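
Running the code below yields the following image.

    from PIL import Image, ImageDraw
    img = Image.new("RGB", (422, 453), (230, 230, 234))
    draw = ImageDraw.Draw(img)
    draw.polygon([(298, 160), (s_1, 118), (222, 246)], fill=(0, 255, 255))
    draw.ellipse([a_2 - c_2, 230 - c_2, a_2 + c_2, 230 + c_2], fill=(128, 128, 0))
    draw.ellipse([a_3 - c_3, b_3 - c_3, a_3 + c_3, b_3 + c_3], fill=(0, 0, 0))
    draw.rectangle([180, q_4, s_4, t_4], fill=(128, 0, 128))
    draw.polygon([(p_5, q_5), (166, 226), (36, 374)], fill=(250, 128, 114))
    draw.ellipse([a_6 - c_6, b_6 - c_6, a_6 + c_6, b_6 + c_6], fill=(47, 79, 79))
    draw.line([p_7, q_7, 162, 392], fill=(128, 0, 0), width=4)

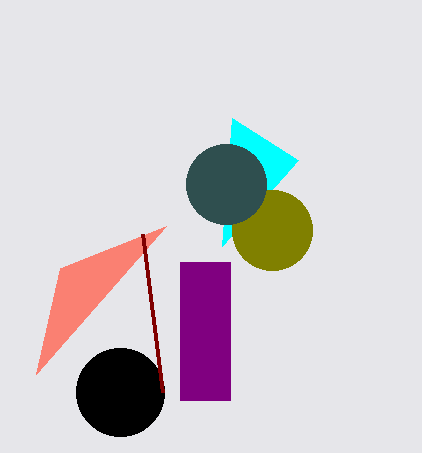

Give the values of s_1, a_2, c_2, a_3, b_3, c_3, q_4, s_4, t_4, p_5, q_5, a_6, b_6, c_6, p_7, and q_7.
s_1 = 232
a_2 = 272
c_2 = 40
a_3 = 120
b_3 = 392
c_3 = 44
q_4 = 262
s_4 = 230
t_4 = 400
p_5 = 60
q_5 = 268
a_6 = 226
b_6 = 184
c_6 = 40
p_7 = 142
q_7 = 234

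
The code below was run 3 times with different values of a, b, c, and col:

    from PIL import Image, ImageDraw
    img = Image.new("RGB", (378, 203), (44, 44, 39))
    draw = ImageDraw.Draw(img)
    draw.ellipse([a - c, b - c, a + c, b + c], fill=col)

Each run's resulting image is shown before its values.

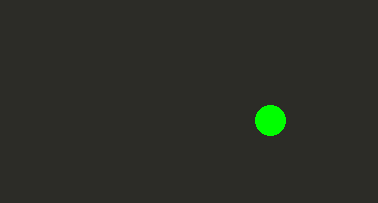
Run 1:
a = 270
b = 120
c = 15
col = 'lime'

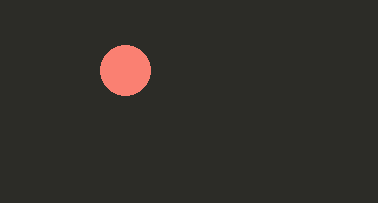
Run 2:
a = 125
b = 70
c = 25
col = 'salmon'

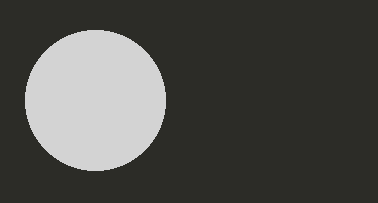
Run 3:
a = 95, b = 100, c = 70, col = 'lightgray'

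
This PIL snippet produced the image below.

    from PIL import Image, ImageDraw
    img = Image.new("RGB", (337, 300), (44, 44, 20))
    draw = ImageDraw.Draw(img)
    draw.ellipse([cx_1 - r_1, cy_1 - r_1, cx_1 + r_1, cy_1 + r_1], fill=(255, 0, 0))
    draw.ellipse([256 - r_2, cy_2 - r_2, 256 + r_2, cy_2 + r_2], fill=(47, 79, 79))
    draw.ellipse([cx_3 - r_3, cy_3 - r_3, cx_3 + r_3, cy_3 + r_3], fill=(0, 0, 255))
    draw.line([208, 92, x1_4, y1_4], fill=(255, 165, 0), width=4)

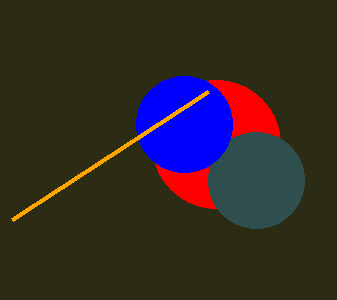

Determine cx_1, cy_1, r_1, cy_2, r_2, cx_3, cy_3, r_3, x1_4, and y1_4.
cx_1 = 216; cy_1 = 144; r_1 = 64; cy_2 = 180; r_2 = 48; cx_3 = 184; cy_3 = 124; r_3 = 48; x1_4 = 12; y1_4 = 220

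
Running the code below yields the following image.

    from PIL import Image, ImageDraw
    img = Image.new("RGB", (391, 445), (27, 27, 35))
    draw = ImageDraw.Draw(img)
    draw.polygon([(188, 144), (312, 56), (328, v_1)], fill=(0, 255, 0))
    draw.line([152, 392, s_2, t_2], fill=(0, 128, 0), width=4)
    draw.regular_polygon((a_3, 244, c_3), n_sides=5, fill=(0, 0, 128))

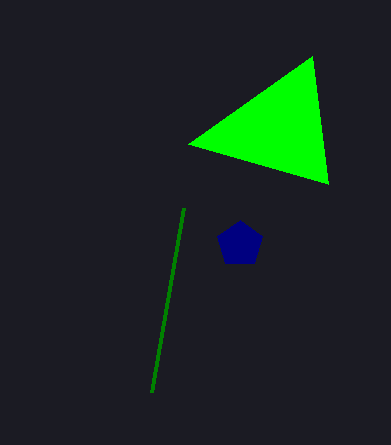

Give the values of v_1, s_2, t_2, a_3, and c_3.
v_1 = 184, s_2 = 184, t_2 = 208, a_3 = 240, c_3 = 24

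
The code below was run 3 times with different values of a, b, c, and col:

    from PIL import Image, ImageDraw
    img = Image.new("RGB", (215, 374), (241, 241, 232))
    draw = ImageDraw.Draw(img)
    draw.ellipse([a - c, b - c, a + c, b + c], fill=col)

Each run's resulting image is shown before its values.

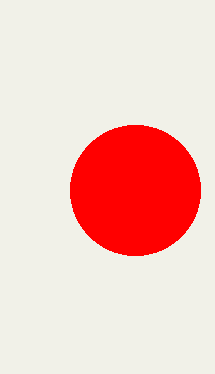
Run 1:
a = 135; b = 190; c = 65; col = 'red'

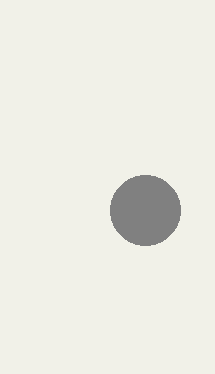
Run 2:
a = 145, b = 210, c = 35, col = 'gray'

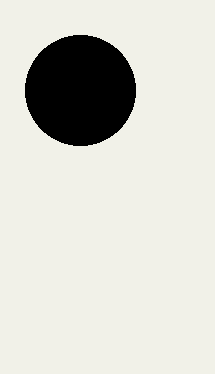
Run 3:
a = 80; b = 90; c = 55; col = 'black'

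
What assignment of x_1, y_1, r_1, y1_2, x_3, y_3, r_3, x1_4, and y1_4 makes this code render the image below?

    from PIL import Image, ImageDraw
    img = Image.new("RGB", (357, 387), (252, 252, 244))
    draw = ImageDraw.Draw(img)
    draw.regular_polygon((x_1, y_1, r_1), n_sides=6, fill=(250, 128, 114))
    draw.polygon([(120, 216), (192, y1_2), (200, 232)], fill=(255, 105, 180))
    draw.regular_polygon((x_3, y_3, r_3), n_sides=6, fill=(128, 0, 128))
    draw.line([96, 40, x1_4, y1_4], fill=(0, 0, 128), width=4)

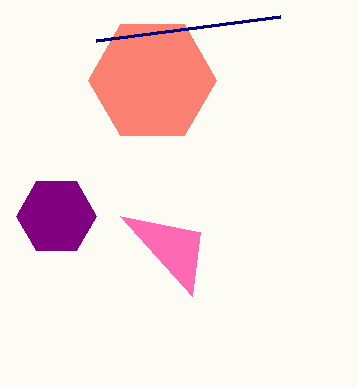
x_1 = 152; y_1 = 80; r_1 = 64; y1_2 = 296; x_3 = 56; y_3 = 216; r_3 = 40; x1_4 = 280; y1_4 = 16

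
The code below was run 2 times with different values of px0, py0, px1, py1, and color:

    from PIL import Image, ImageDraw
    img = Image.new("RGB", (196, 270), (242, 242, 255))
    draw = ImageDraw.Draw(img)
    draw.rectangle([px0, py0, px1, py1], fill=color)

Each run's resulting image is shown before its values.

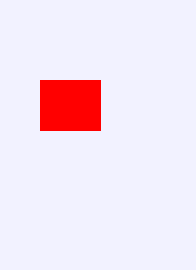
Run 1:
px0 = 40
py0 = 80
px1 = 100
py1 = 130
color = 'red'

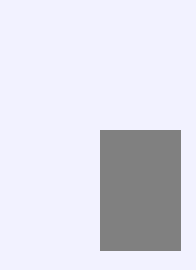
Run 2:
px0 = 100; py0 = 130; px1 = 180; py1 = 250; color = 'gray'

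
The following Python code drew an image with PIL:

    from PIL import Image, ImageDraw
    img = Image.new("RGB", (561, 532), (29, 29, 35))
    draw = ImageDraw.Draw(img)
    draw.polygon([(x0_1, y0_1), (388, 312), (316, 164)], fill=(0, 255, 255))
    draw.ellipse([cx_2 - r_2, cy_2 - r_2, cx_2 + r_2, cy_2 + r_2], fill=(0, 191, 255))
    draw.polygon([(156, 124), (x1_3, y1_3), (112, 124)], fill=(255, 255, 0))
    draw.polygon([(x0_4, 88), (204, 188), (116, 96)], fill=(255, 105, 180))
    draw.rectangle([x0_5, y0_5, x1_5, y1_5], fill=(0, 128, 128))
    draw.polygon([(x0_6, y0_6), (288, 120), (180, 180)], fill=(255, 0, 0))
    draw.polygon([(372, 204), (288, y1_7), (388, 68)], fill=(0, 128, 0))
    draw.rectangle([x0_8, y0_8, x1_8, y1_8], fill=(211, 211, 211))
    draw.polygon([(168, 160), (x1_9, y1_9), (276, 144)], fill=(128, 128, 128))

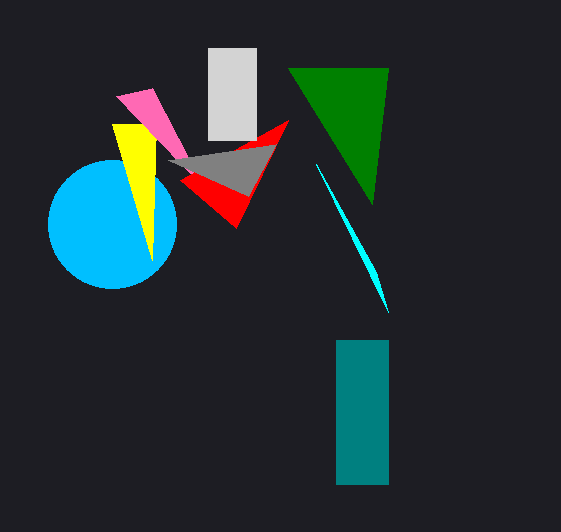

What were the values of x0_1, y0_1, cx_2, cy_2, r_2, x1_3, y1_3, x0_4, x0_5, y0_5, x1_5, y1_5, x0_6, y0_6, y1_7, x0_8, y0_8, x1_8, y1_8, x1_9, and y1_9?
x0_1 = 376
y0_1 = 272
cx_2 = 112
cy_2 = 224
r_2 = 64
x1_3 = 152
y1_3 = 260
x0_4 = 152
x0_5 = 336
y0_5 = 340
x1_5 = 388
y1_5 = 484
x0_6 = 236
y0_6 = 228
y1_7 = 68
x0_8 = 208
y0_8 = 48
x1_8 = 256
y1_8 = 140
x1_9 = 248
y1_9 = 196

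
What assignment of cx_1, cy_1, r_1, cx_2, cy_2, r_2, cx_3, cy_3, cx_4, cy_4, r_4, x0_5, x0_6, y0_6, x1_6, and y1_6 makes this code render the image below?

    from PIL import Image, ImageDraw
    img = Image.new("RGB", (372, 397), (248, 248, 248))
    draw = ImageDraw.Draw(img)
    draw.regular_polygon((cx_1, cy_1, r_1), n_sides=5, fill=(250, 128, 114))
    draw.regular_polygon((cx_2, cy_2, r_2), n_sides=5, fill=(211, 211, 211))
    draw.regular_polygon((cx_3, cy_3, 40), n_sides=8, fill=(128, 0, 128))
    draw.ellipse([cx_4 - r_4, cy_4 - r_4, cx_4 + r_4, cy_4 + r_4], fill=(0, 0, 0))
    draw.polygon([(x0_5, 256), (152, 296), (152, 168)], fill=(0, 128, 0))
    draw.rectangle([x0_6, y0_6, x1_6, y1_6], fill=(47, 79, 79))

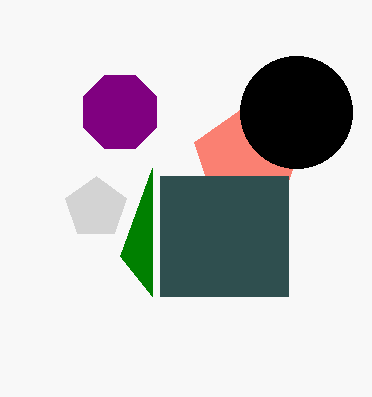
cx_1 = 248
cy_1 = 160
r_1 = 56
cx_2 = 96
cy_2 = 208
r_2 = 32
cx_3 = 120
cy_3 = 112
cx_4 = 296
cy_4 = 112
r_4 = 56
x0_5 = 120
x0_6 = 160
y0_6 = 176
x1_6 = 288
y1_6 = 296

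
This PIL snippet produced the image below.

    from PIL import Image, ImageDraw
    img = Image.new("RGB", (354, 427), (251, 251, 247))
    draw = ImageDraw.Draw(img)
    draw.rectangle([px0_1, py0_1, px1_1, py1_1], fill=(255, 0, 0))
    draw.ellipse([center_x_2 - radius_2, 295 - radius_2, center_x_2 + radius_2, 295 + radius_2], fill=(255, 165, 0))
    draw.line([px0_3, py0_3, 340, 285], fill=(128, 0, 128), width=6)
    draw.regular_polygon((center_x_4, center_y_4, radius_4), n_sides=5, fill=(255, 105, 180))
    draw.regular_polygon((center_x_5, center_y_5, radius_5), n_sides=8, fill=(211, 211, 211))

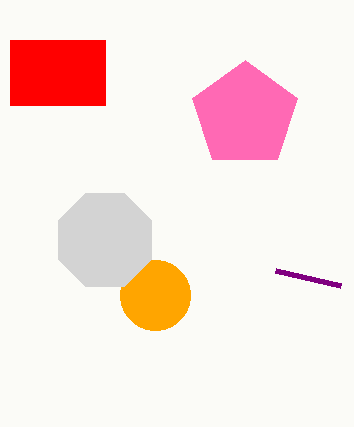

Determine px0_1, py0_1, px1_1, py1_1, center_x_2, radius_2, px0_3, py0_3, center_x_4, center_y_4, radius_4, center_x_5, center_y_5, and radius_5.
px0_1 = 10, py0_1 = 40, px1_1 = 105, py1_1 = 105, center_x_2 = 155, radius_2 = 35, px0_3 = 275, py0_3 = 270, center_x_4 = 245, center_y_4 = 115, radius_4 = 55, center_x_5 = 105, center_y_5 = 240, radius_5 = 50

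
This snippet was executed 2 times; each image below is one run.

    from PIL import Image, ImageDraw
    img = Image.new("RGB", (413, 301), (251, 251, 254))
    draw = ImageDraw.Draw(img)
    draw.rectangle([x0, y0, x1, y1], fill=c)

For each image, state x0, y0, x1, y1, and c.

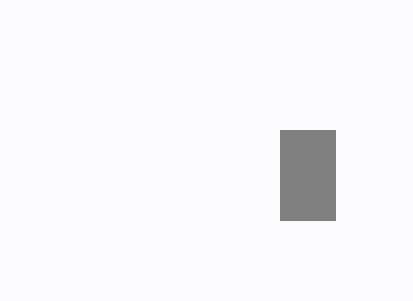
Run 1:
x0 = 280, y0 = 130, x1 = 335, y1 = 220, c = 'gray'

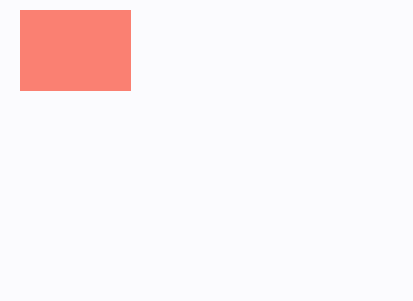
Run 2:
x0 = 20, y0 = 10, x1 = 130, y1 = 90, c = 'salmon'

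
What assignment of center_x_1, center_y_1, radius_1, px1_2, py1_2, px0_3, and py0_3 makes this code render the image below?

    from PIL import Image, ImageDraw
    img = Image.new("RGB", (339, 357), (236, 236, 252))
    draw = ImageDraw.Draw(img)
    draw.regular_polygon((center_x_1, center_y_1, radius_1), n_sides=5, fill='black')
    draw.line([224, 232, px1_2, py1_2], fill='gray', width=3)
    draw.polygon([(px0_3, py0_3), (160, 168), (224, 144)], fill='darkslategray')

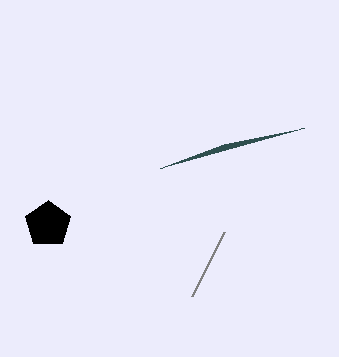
center_x_1 = 48, center_y_1 = 224, radius_1 = 24, px1_2 = 192, py1_2 = 296, px0_3 = 304, py0_3 = 128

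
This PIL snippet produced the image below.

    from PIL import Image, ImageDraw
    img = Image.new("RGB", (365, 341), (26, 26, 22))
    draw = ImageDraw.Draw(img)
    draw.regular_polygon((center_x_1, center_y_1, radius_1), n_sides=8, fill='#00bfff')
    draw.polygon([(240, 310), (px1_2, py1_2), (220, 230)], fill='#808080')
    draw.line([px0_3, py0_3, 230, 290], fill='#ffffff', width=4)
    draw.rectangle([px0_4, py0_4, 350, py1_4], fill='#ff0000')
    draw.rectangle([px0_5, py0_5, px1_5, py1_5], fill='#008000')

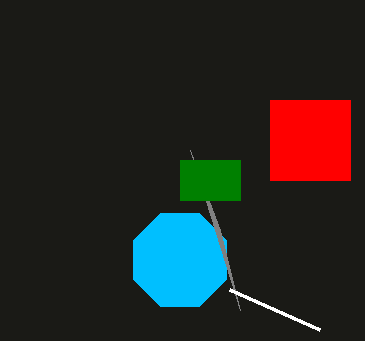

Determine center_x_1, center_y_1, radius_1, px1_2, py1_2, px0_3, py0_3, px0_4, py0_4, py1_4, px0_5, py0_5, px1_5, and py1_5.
center_x_1 = 180; center_y_1 = 260; radius_1 = 50; px1_2 = 190; py1_2 = 150; px0_3 = 320; py0_3 = 330; px0_4 = 270; py0_4 = 100; py1_4 = 180; px0_5 = 180; py0_5 = 160; px1_5 = 240; py1_5 = 200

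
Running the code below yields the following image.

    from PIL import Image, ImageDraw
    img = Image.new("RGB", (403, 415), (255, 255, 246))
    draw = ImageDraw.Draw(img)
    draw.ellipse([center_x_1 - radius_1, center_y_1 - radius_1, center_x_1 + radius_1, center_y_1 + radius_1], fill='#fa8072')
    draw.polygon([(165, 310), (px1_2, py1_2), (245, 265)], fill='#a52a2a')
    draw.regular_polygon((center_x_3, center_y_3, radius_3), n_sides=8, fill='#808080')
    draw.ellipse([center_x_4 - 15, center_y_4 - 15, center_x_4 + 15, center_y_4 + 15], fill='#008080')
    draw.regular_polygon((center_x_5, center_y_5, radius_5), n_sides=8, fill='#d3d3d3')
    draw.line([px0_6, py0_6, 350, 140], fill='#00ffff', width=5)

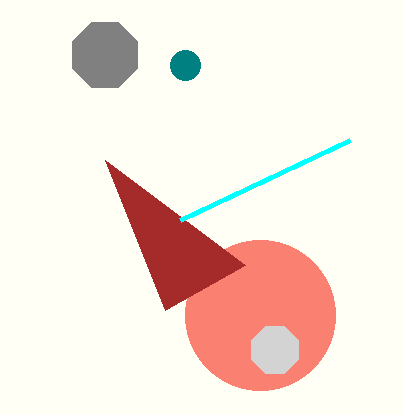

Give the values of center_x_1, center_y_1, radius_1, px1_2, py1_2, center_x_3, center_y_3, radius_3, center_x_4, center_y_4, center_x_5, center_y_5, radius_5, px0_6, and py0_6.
center_x_1 = 260; center_y_1 = 315; radius_1 = 75; px1_2 = 105; py1_2 = 160; center_x_3 = 105; center_y_3 = 55; radius_3 = 35; center_x_4 = 185; center_y_4 = 65; center_x_5 = 275; center_y_5 = 350; radius_5 = 25; px0_6 = 180; py0_6 = 220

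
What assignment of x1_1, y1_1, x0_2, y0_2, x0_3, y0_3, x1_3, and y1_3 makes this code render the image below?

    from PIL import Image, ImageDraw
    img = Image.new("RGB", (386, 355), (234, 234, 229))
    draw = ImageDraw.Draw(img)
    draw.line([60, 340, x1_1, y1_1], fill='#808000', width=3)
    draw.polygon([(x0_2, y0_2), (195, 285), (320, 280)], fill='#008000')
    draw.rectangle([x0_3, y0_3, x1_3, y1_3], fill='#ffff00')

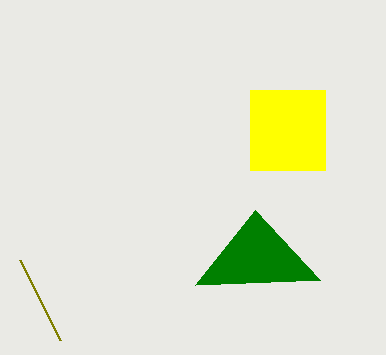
x1_1 = 20, y1_1 = 260, x0_2 = 255, y0_2 = 210, x0_3 = 250, y0_3 = 90, x1_3 = 325, y1_3 = 170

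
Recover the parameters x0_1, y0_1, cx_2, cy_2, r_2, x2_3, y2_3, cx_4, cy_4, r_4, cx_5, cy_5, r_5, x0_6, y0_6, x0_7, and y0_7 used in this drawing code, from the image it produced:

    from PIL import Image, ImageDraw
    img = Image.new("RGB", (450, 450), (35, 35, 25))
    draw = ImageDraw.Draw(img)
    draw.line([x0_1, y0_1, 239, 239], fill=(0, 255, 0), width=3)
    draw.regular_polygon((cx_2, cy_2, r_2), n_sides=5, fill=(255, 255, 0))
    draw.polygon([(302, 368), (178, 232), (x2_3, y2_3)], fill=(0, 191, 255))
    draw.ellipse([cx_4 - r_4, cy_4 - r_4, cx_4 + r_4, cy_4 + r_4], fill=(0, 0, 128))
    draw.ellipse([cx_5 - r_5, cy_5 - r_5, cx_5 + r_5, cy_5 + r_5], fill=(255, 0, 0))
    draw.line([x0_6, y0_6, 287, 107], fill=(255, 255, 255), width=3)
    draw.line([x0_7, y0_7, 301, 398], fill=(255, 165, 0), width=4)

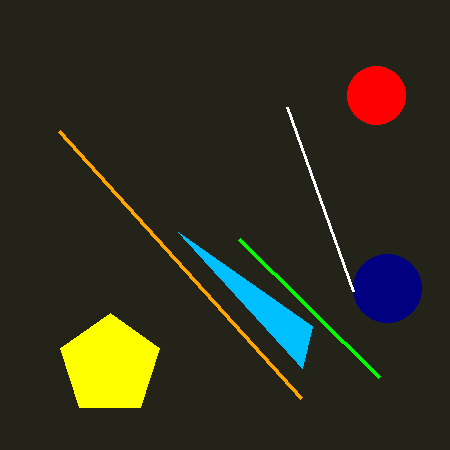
x0_1 = 379; y0_1 = 377; cx_2 = 110; cy_2 = 365; r_2 = 52; x2_3 = 312; y2_3 = 326; cx_4 = 387; cy_4 = 288; r_4 = 34; cx_5 = 376; cy_5 = 95; r_5 = 29; x0_6 = 353; y0_6 = 291; x0_7 = 59; y0_7 = 131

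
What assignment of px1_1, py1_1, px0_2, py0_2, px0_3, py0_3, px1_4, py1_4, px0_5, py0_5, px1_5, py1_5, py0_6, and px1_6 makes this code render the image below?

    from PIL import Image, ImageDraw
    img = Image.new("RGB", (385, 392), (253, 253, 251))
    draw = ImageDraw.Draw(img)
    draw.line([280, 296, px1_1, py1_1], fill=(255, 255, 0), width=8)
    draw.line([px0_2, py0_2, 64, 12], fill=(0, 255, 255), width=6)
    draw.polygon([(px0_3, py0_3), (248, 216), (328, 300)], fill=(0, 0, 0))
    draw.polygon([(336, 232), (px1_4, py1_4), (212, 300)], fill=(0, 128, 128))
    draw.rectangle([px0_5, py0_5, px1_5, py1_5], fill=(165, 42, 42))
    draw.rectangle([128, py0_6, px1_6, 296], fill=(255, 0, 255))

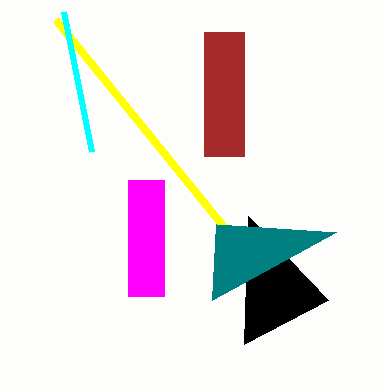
px1_1 = 56, py1_1 = 20, px0_2 = 92, py0_2 = 152, px0_3 = 244, py0_3 = 344, px1_4 = 216, py1_4 = 224, px0_5 = 204, py0_5 = 32, px1_5 = 244, py1_5 = 156, py0_6 = 180, px1_6 = 164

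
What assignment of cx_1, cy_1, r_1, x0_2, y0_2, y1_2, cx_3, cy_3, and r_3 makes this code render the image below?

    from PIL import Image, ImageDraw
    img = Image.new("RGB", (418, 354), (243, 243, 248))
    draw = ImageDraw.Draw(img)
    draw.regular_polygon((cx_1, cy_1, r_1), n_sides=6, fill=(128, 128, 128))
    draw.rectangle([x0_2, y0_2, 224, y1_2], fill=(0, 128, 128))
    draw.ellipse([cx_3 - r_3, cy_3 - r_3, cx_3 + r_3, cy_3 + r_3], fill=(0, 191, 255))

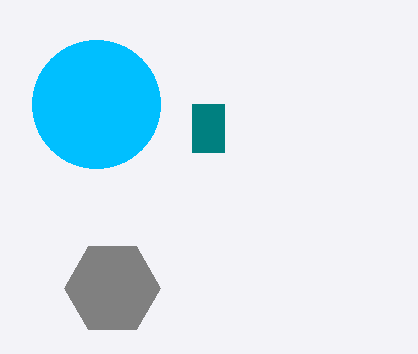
cx_1 = 112
cy_1 = 288
r_1 = 48
x0_2 = 192
y0_2 = 104
y1_2 = 152
cx_3 = 96
cy_3 = 104
r_3 = 64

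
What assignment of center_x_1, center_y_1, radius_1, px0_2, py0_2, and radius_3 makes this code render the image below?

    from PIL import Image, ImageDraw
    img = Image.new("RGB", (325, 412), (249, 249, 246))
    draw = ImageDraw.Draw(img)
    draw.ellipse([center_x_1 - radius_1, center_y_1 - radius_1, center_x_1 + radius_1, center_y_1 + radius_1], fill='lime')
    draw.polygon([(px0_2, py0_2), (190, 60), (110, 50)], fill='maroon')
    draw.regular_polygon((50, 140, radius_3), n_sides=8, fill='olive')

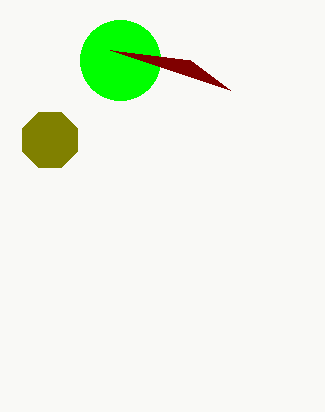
center_x_1 = 120
center_y_1 = 60
radius_1 = 40
px0_2 = 230
py0_2 = 90
radius_3 = 30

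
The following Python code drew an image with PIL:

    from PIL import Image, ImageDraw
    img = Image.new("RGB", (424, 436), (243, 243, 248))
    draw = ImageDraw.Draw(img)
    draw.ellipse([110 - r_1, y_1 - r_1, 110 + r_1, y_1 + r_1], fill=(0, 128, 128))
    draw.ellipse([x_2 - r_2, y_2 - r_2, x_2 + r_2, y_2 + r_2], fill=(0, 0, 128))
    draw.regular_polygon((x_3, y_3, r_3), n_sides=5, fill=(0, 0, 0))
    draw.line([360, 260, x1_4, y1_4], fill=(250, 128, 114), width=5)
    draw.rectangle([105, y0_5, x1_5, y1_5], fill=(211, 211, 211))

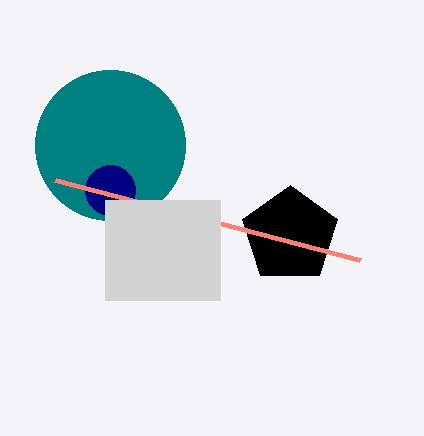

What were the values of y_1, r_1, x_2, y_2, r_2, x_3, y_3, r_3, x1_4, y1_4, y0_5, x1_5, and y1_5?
y_1 = 145, r_1 = 75, x_2 = 110, y_2 = 190, r_2 = 25, x_3 = 290, y_3 = 235, r_3 = 50, x1_4 = 55, y1_4 = 180, y0_5 = 200, x1_5 = 220, y1_5 = 300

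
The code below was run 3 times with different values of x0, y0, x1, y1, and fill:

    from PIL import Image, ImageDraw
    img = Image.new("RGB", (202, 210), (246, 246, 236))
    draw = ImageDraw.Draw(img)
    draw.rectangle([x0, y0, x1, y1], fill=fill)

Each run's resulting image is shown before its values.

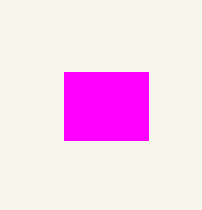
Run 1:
x0 = 64
y0 = 72
x1 = 148
y1 = 140
fill = 'magenta'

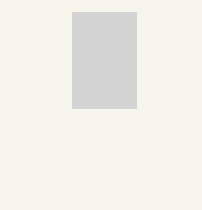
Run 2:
x0 = 72, y0 = 12, x1 = 136, y1 = 108, fill = 'lightgray'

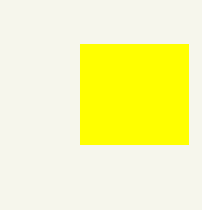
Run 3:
x0 = 80
y0 = 44
x1 = 188
y1 = 144
fill = 'yellow'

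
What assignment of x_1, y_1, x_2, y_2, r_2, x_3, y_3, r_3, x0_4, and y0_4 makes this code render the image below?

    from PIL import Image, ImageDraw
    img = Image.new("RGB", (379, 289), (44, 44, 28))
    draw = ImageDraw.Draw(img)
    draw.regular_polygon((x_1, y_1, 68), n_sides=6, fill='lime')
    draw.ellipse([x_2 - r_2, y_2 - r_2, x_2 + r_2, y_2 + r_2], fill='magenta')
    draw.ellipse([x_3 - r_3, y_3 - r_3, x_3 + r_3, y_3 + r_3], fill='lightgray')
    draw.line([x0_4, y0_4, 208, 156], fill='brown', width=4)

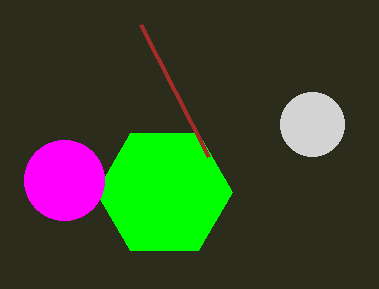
x_1 = 164
y_1 = 192
x_2 = 64
y_2 = 180
r_2 = 40
x_3 = 312
y_3 = 124
r_3 = 32
x0_4 = 140
y0_4 = 24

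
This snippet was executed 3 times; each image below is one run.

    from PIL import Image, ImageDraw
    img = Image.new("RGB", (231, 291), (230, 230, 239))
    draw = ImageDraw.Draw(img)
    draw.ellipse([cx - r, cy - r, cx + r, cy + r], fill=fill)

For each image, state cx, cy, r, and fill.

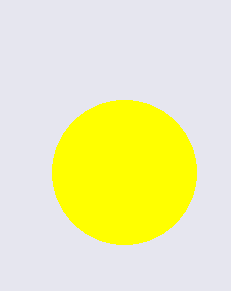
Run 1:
cx = 124
cy = 172
r = 72
fill = 'yellow'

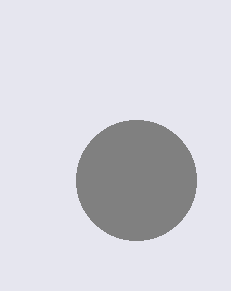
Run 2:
cx = 136; cy = 180; r = 60; fill = 'gray'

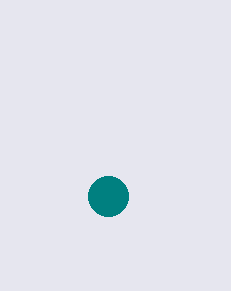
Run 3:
cx = 108
cy = 196
r = 20
fill = 'teal'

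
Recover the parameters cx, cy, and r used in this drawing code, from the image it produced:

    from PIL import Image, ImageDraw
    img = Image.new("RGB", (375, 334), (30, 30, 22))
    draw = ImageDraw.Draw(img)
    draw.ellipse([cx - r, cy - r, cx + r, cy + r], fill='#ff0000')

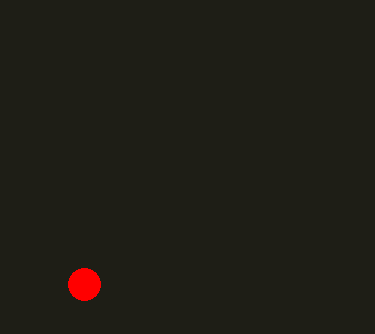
cx = 84
cy = 284
r = 16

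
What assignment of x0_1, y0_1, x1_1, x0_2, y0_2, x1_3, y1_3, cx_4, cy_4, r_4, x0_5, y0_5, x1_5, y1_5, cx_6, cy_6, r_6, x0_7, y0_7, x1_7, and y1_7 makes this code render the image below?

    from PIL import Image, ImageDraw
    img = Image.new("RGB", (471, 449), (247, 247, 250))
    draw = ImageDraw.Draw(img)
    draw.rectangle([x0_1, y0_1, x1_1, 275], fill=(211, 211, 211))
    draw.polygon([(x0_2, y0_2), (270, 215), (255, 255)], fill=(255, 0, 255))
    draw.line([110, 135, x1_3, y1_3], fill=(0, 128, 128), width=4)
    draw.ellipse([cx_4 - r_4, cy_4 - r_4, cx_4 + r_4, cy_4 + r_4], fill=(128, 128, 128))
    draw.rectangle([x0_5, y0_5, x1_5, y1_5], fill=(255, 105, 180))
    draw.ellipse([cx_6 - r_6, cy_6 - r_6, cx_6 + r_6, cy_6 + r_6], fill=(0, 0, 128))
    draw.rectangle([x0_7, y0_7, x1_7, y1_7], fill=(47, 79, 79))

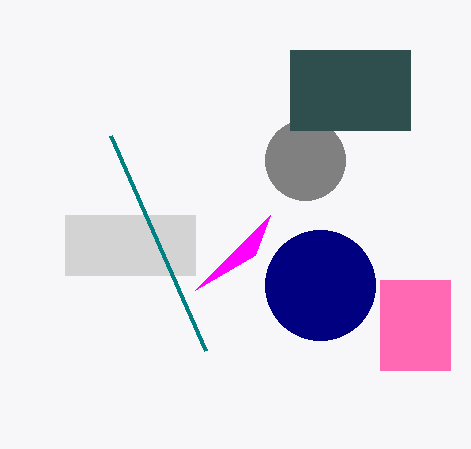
x0_1 = 65; y0_1 = 215; x1_1 = 195; x0_2 = 195; y0_2 = 290; x1_3 = 205; y1_3 = 350; cx_4 = 305; cy_4 = 160; r_4 = 40; x0_5 = 380; y0_5 = 280; x1_5 = 450; y1_5 = 370; cx_6 = 320; cy_6 = 285; r_6 = 55; x0_7 = 290; y0_7 = 50; x1_7 = 410; y1_7 = 130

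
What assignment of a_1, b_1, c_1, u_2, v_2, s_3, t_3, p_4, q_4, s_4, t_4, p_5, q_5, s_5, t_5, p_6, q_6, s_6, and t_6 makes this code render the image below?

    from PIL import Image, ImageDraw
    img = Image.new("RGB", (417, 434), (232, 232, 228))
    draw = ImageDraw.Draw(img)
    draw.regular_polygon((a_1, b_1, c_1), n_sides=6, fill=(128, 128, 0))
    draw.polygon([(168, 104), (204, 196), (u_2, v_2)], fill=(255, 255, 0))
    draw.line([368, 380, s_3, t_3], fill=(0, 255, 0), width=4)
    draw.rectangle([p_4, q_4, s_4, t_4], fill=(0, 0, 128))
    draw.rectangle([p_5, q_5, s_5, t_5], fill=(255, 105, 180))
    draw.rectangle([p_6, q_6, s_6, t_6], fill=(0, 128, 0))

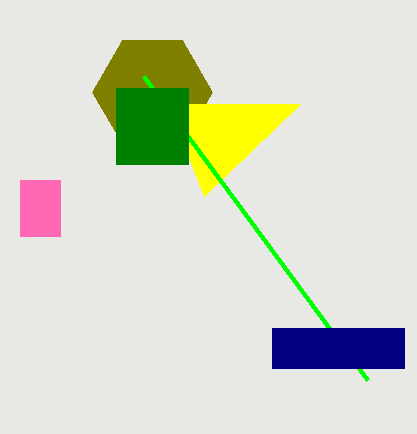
a_1 = 152; b_1 = 92; c_1 = 60; u_2 = 300; v_2 = 104; s_3 = 144; t_3 = 76; p_4 = 272; q_4 = 328; s_4 = 404; t_4 = 368; p_5 = 20; q_5 = 180; s_5 = 60; t_5 = 236; p_6 = 116; q_6 = 88; s_6 = 188; t_6 = 164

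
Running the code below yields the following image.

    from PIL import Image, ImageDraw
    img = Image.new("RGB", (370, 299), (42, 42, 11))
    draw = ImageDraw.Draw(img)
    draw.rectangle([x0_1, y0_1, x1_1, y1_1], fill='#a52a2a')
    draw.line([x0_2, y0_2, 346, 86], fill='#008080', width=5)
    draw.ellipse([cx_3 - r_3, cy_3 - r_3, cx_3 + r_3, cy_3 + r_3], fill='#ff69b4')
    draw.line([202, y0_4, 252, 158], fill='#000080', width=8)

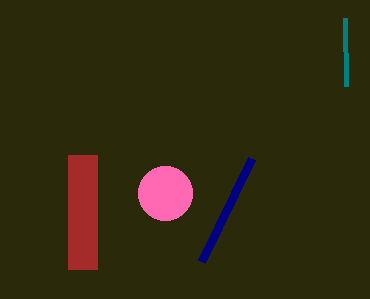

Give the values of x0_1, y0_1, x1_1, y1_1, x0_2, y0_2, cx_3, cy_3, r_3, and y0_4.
x0_1 = 68, y0_1 = 155, x1_1 = 97, y1_1 = 269, x0_2 = 345, y0_2 = 18, cx_3 = 165, cy_3 = 193, r_3 = 27, y0_4 = 261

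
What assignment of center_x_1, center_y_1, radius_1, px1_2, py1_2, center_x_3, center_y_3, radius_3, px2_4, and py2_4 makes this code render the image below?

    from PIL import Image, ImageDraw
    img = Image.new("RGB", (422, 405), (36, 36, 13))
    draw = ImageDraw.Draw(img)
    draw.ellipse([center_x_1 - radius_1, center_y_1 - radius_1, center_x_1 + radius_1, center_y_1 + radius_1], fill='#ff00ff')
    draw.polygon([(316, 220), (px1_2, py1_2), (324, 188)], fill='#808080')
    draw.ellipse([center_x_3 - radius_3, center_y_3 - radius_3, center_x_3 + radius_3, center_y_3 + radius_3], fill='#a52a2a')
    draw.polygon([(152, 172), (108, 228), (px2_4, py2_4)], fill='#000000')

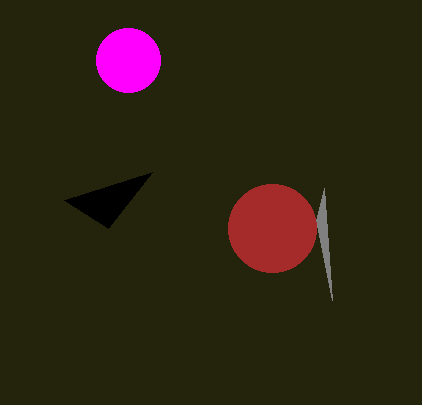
center_x_1 = 128; center_y_1 = 60; radius_1 = 32; px1_2 = 332; py1_2 = 300; center_x_3 = 272; center_y_3 = 228; radius_3 = 44; px2_4 = 64; py2_4 = 200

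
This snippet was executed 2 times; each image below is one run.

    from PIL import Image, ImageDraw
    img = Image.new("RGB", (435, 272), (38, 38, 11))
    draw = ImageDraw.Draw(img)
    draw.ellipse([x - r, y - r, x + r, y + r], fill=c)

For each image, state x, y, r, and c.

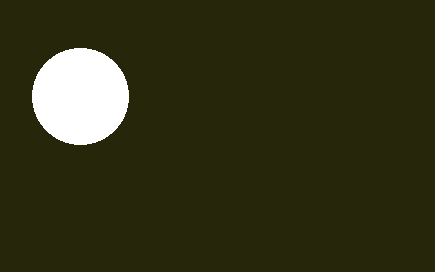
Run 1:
x = 80; y = 96; r = 48; c = 'white'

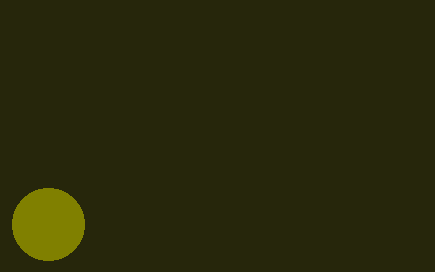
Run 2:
x = 48, y = 224, r = 36, c = 'olive'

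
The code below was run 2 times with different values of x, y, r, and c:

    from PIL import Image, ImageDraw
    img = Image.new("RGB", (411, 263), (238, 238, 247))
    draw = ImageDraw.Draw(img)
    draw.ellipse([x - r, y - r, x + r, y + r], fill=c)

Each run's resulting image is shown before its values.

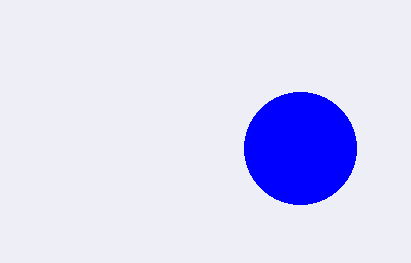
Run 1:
x = 300, y = 148, r = 56, c = 'blue'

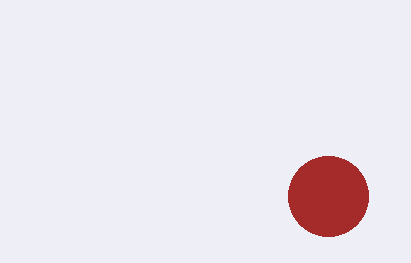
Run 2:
x = 328; y = 196; r = 40; c = 'brown'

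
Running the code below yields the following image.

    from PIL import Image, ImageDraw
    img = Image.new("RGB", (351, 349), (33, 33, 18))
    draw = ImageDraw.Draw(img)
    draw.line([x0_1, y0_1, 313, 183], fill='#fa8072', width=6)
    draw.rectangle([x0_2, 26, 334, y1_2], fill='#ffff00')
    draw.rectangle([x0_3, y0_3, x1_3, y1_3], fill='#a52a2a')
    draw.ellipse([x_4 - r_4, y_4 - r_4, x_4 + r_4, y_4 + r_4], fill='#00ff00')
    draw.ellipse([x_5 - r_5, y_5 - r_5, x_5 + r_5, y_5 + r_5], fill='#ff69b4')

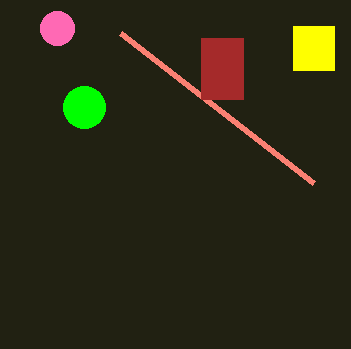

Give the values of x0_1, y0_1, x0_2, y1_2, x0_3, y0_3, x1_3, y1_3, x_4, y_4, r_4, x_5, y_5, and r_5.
x0_1 = 120; y0_1 = 33; x0_2 = 293; y1_2 = 70; x0_3 = 201; y0_3 = 38; x1_3 = 243; y1_3 = 99; x_4 = 84; y_4 = 107; r_4 = 21; x_5 = 57; y_5 = 28; r_5 = 17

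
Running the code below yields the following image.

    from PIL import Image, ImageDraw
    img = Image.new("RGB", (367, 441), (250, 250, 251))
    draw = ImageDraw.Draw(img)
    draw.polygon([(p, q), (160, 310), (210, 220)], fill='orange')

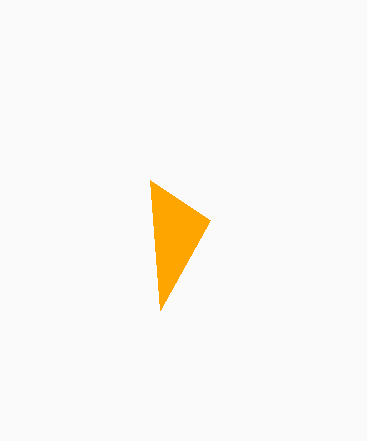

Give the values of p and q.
p = 150, q = 180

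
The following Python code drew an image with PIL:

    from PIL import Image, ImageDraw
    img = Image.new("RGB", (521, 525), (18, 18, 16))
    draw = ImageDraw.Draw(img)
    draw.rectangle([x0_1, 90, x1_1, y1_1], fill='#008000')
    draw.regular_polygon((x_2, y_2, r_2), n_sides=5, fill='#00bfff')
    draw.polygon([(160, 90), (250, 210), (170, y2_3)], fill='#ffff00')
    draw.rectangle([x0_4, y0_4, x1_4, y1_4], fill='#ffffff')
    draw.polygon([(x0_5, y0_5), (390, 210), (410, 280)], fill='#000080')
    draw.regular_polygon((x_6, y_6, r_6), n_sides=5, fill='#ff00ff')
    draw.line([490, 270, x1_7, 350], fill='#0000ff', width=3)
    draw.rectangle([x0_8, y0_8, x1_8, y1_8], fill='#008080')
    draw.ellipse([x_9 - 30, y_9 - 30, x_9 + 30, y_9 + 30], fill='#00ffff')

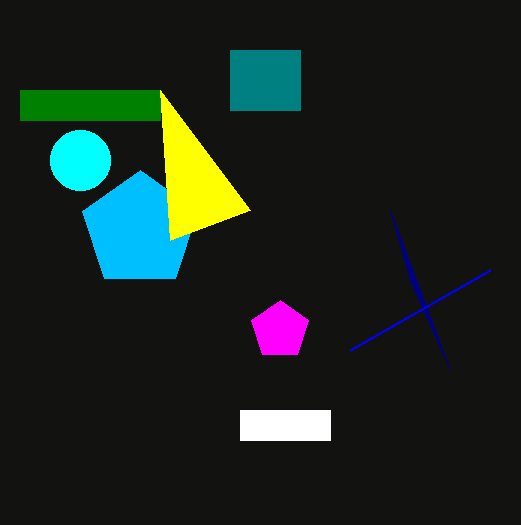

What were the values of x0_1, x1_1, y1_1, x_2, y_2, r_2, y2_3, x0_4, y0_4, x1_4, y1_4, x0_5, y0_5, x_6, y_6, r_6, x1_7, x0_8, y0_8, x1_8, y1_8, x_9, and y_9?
x0_1 = 20; x1_1 = 160; y1_1 = 120; x_2 = 140; y_2 = 230; r_2 = 60; y2_3 = 240; x0_4 = 240; y0_4 = 410; x1_4 = 330; y1_4 = 440; x0_5 = 450; y0_5 = 370; x_6 = 280; y_6 = 330; r_6 = 30; x1_7 = 350; x0_8 = 230; y0_8 = 50; x1_8 = 300; y1_8 = 110; x_9 = 80; y_9 = 160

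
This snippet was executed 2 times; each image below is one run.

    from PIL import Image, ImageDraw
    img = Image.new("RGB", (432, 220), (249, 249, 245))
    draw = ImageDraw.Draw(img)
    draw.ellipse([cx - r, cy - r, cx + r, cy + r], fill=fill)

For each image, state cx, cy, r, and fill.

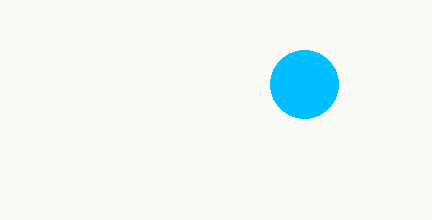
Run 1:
cx = 304
cy = 84
r = 34
fill = 'deepskyblue'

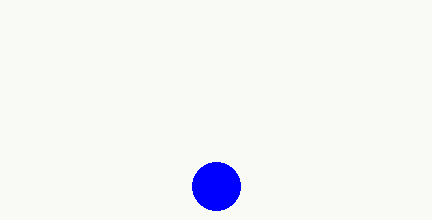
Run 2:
cx = 216
cy = 186
r = 24
fill = 'blue'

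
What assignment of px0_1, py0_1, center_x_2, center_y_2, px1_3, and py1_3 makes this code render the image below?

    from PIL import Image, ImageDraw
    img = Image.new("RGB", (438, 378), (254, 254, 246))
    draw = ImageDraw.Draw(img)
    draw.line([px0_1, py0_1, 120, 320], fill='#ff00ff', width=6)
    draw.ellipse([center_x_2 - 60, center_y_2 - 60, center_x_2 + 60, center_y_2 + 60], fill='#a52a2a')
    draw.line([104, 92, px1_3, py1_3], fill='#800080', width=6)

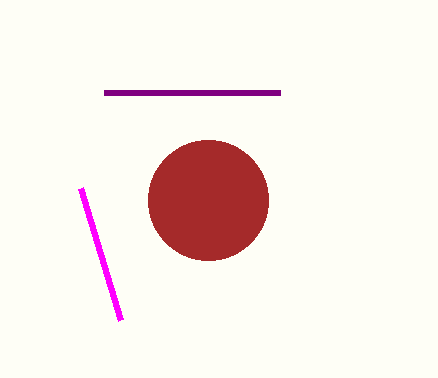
px0_1 = 80; py0_1 = 188; center_x_2 = 208; center_y_2 = 200; px1_3 = 280; py1_3 = 92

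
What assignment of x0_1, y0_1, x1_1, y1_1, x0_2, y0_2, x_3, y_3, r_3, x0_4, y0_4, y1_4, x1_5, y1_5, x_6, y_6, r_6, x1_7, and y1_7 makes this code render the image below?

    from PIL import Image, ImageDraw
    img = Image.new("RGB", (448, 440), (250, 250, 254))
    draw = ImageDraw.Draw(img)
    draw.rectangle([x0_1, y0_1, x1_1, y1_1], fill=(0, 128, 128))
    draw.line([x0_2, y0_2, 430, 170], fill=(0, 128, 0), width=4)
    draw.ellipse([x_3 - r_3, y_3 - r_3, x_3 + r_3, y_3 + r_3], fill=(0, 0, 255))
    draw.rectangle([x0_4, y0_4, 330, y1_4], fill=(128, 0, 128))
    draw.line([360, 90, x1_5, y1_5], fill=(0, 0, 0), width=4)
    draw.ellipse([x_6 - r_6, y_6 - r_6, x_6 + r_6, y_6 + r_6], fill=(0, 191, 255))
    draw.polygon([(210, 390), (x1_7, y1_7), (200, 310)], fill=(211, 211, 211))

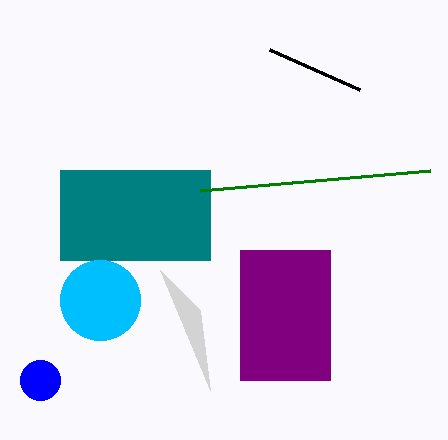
x0_1 = 60, y0_1 = 170, x1_1 = 210, y1_1 = 260, x0_2 = 200, y0_2 = 190, x_3 = 40, y_3 = 380, r_3 = 20, x0_4 = 240, y0_4 = 250, y1_4 = 380, x1_5 = 270, y1_5 = 50, x_6 = 100, y_6 = 300, r_6 = 40, x1_7 = 160, y1_7 = 270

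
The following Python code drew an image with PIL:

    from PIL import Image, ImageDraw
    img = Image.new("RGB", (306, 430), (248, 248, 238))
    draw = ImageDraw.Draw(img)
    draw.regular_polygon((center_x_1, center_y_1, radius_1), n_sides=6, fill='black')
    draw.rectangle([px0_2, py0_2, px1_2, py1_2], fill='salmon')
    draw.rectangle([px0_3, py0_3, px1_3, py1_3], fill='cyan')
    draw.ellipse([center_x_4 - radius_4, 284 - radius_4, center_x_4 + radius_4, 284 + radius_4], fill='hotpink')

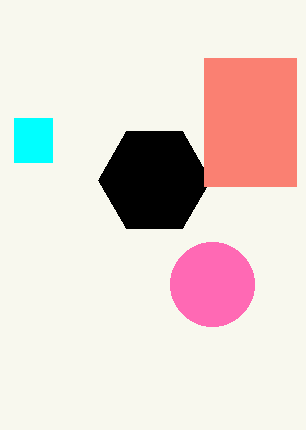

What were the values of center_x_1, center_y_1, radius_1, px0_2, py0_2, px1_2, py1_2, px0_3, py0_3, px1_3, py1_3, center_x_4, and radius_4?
center_x_1 = 154; center_y_1 = 180; radius_1 = 56; px0_2 = 204; py0_2 = 58; px1_2 = 296; py1_2 = 186; px0_3 = 14; py0_3 = 118; px1_3 = 52; py1_3 = 162; center_x_4 = 212; radius_4 = 42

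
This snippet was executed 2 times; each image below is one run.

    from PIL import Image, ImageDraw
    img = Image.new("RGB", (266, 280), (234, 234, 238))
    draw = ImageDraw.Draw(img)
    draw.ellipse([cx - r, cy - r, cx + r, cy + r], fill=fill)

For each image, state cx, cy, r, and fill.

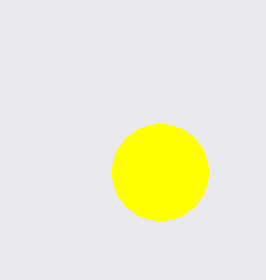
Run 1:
cx = 160, cy = 172, r = 48, fill = 'yellow'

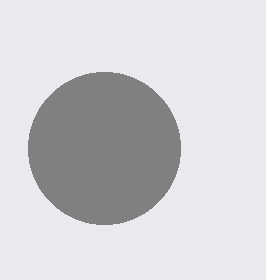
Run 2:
cx = 104
cy = 148
r = 76
fill = 'gray'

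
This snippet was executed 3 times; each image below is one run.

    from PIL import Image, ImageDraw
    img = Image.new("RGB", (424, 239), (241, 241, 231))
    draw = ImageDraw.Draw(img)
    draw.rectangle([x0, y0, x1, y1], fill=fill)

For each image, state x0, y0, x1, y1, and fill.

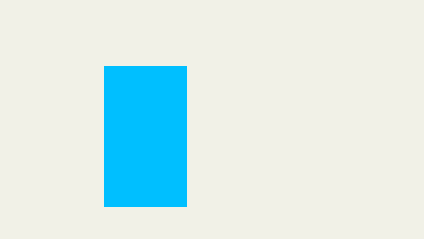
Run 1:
x0 = 104
y0 = 66
x1 = 186
y1 = 206
fill = 'deepskyblue'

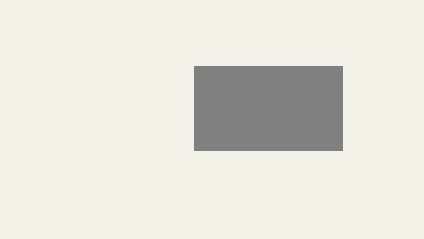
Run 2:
x0 = 194, y0 = 66, x1 = 342, y1 = 150, fill = 'gray'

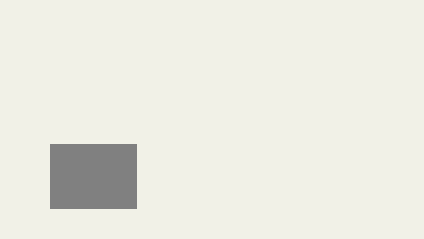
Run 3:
x0 = 50
y0 = 144
x1 = 136
y1 = 208
fill = 'gray'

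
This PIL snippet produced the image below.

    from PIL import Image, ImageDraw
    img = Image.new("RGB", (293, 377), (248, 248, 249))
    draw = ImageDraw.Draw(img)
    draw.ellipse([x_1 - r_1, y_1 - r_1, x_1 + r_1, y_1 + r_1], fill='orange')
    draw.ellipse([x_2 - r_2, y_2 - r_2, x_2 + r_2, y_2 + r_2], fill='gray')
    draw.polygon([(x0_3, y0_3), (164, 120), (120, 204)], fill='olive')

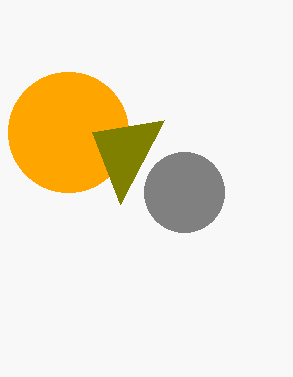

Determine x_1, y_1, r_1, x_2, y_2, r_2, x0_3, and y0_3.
x_1 = 68, y_1 = 132, r_1 = 60, x_2 = 184, y_2 = 192, r_2 = 40, x0_3 = 92, y0_3 = 132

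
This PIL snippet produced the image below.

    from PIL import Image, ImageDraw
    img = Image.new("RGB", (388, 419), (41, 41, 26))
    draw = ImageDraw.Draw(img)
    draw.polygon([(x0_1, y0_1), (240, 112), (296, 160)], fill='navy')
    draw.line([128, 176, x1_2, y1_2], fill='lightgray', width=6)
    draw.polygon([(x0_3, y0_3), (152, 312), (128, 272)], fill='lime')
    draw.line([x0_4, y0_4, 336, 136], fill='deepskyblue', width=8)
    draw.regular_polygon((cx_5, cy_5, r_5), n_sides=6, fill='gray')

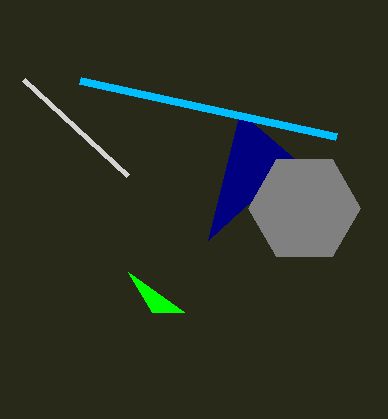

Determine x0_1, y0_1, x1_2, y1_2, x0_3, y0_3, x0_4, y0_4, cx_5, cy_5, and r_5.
x0_1 = 208, y0_1 = 240, x1_2 = 24, y1_2 = 80, x0_3 = 184, y0_3 = 312, x0_4 = 80, y0_4 = 80, cx_5 = 304, cy_5 = 208, r_5 = 56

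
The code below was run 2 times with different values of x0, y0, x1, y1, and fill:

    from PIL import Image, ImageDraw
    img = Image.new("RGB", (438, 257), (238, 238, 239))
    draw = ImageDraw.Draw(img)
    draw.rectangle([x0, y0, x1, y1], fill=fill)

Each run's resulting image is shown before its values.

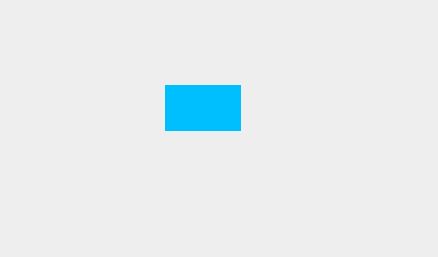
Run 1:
x0 = 165; y0 = 85; x1 = 240; y1 = 130; fill = 'deepskyblue'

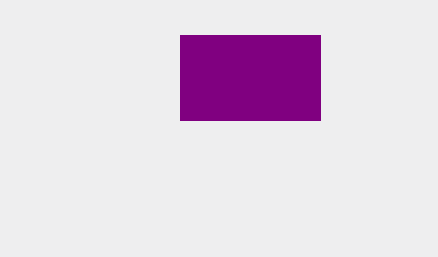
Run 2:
x0 = 180, y0 = 35, x1 = 320, y1 = 120, fill = 'purple'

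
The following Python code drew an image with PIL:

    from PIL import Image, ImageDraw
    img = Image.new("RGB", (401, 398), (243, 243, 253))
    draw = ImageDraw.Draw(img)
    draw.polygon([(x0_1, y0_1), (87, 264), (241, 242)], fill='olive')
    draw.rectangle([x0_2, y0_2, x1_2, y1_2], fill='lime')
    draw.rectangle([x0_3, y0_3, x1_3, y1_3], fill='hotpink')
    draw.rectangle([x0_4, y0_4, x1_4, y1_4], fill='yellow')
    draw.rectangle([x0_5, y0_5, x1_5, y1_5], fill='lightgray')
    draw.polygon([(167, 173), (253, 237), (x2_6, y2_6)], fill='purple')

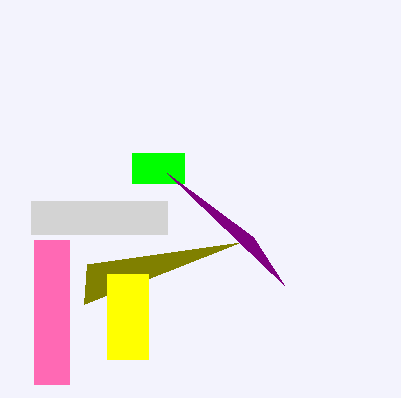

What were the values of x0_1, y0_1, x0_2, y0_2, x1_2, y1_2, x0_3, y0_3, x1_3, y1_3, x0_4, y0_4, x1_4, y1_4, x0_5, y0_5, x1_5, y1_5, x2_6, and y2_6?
x0_1 = 84; y0_1 = 304; x0_2 = 132; y0_2 = 153; x1_2 = 184; y1_2 = 183; x0_3 = 34; y0_3 = 240; x1_3 = 69; y1_3 = 384; x0_4 = 107; y0_4 = 274; x1_4 = 148; y1_4 = 359; x0_5 = 31; y0_5 = 201; x1_5 = 167; y1_5 = 234; x2_6 = 284; y2_6 = 285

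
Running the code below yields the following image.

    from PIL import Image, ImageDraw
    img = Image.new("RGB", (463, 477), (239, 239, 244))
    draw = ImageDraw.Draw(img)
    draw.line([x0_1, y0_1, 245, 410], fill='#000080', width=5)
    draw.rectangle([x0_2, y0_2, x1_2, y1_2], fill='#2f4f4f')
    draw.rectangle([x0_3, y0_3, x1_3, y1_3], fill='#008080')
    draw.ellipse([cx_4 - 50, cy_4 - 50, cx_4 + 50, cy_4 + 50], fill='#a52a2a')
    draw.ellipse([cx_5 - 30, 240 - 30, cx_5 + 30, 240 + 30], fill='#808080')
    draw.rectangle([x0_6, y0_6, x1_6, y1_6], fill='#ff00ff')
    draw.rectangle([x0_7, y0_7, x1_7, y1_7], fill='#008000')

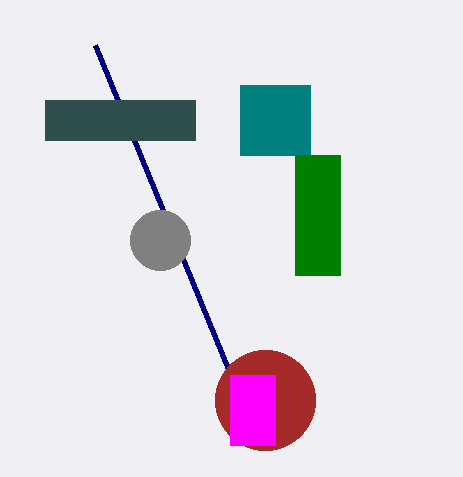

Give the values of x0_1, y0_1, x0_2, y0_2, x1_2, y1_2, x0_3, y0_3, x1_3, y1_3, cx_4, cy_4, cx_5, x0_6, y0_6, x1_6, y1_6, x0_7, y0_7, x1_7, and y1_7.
x0_1 = 95, y0_1 = 45, x0_2 = 45, y0_2 = 100, x1_2 = 195, y1_2 = 140, x0_3 = 240, y0_3 = 85, x1_3 = 310, y1_3 = 155, cx_4 = 265, cy_4 = 400, cx_5 = 160, x0_6 = 230, y0_6 = 375, x1_6 = 275, y1_6 = 445, x0_7 = 295, y0_7 = 155, x1_7 = 340, y1_7 = 275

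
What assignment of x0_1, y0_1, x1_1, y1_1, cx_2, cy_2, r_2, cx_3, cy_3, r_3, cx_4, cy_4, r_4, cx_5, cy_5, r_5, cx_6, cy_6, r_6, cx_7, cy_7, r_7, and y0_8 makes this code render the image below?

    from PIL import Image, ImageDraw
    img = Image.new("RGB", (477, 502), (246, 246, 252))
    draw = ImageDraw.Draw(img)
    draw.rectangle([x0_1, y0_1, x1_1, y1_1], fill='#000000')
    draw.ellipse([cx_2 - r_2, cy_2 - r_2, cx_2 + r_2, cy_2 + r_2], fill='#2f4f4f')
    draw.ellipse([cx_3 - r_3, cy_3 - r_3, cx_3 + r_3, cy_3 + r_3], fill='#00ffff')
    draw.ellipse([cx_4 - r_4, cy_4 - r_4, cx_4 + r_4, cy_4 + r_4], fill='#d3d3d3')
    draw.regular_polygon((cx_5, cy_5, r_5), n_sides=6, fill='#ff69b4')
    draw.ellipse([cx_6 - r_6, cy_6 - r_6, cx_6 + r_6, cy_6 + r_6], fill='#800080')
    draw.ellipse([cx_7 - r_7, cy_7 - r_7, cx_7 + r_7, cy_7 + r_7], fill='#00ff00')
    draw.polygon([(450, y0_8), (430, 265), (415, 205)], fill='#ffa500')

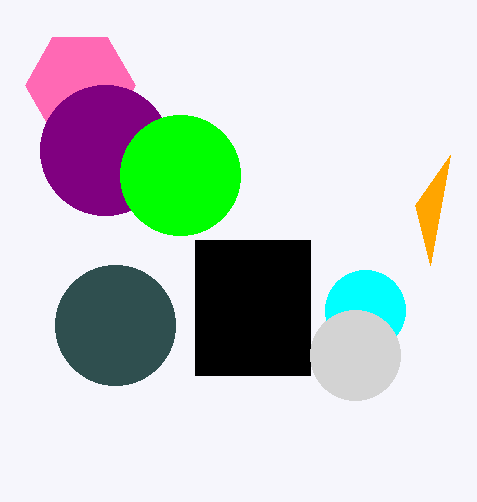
x0_1 = 195, y0_1 = 240, x1_1 = 310, y1_1 = 375, cx_2 = 115, cy_2 = 325, r_2 = 60, cx_3 = 365, cy_3 = 310, r_3 = 40, cx_4 = 355, cy_4 = 355, r_4 = 45, cx_5 = 80, cy_5 = 85, r_5 = 55, cx_6 = 105, cy_6 = 150, r_6 = 65, cx_7 = 180, cy_7 = 175, r_7 = 60, y0_8 = 155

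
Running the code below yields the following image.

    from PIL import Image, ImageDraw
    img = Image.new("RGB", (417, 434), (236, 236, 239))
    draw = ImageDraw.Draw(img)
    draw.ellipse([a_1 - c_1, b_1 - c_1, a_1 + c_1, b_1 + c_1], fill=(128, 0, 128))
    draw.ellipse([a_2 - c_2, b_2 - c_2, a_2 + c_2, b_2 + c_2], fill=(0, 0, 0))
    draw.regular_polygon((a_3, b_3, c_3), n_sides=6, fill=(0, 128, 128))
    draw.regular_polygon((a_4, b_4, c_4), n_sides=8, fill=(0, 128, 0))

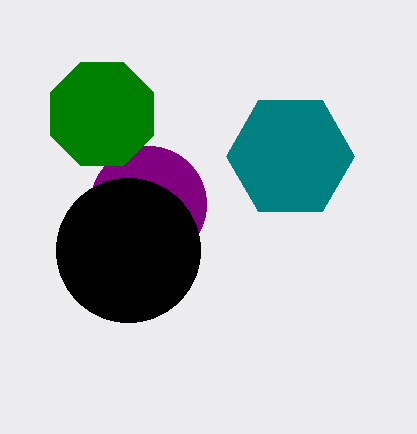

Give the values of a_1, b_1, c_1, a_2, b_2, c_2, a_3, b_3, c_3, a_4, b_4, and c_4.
a_1 = 148; b_1 = 204; c_1 = 58; a_2 = 128; b_2 = 250; c_2 = 72; a_3 = 290; b_3 = 156; c_3 = 64; a_4 = 102; b_4 = 114; c_4 = 56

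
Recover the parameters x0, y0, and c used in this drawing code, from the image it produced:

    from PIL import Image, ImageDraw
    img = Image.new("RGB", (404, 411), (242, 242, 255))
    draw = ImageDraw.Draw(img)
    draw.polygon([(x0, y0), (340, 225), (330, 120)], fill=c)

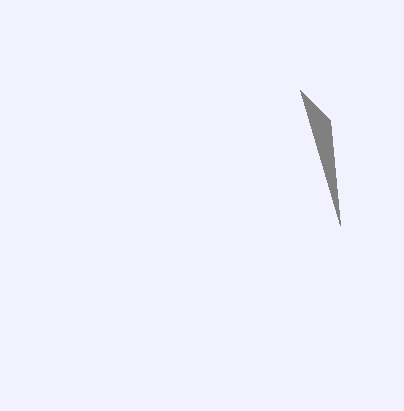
x0 = 300
y0 = 90
c = 'gray'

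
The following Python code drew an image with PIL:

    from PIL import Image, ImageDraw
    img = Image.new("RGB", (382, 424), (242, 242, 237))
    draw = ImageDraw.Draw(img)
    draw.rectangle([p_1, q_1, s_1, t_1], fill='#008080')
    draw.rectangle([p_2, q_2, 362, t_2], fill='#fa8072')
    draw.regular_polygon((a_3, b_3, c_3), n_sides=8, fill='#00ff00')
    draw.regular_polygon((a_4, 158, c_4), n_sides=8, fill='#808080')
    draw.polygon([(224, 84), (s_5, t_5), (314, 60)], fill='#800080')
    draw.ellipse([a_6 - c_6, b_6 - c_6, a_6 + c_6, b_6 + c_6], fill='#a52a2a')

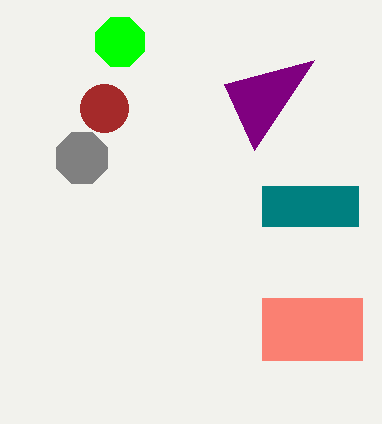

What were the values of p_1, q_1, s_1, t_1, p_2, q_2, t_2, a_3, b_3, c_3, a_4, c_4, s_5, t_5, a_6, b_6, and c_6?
p_1 = 262, q_1 = 186, s_1 = 358, t_1 = 226, p_2 = 262, q_2 = 298, t_2 = 360, a_3 = 120, b_3 = 42, c_3 = 26, a_4 = 82, c_4 = 28, s_5 = 254, t_5 = 150, a_6 = 104, b_6 = 108, c_6 = 24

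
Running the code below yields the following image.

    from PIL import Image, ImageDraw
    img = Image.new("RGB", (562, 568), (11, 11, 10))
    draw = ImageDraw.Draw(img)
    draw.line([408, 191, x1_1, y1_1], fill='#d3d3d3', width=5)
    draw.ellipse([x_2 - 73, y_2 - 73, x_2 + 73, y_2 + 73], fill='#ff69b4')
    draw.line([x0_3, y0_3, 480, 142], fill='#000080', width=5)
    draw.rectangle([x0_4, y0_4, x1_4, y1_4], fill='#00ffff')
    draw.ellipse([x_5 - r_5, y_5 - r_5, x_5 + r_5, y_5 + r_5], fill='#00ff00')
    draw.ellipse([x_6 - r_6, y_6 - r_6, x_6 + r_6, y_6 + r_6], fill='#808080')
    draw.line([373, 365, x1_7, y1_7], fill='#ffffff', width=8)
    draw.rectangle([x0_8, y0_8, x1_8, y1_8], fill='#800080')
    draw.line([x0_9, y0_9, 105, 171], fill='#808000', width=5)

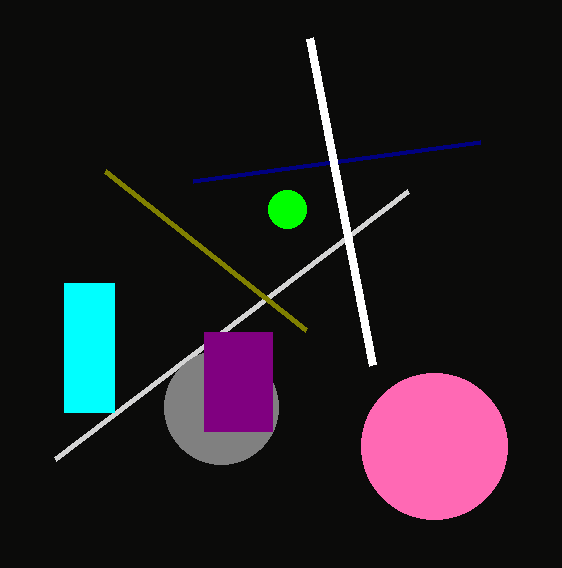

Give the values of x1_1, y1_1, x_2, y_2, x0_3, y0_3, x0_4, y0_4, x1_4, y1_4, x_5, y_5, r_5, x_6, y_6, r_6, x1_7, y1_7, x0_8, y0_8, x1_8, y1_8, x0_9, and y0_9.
x1_1 = 55, y1_1 = 459, x_2 = 434, y_2 = 446, x0_3 = 193, y0_3 = 181, x0_4 = 64, y0_4 = 283, x1_4 = 114, y1_4 = 412, x_5 = 287, y_5 = 209, r_5 = 19, x_6 = 221, y_6 = 407, r_6 = 57, x1_7 = 310, y1_7 = 38, x0_8 = 204, y0_8 = 332, x1_8 = 272, y1_8 = 431, x0_9 = 306, y0_9 = 330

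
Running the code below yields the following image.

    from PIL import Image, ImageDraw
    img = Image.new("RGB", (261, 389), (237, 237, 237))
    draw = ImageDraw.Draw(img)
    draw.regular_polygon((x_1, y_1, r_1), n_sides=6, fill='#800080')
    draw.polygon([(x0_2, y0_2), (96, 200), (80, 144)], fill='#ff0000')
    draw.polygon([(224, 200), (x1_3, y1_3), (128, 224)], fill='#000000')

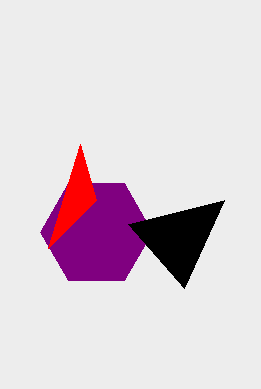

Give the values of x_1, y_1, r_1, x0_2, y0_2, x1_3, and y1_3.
x_1 = 96, y_1 = 232, r_1 = 56, x0_2 = 48, y0_2 = 248, x1_3 = 184, y1_3 = 288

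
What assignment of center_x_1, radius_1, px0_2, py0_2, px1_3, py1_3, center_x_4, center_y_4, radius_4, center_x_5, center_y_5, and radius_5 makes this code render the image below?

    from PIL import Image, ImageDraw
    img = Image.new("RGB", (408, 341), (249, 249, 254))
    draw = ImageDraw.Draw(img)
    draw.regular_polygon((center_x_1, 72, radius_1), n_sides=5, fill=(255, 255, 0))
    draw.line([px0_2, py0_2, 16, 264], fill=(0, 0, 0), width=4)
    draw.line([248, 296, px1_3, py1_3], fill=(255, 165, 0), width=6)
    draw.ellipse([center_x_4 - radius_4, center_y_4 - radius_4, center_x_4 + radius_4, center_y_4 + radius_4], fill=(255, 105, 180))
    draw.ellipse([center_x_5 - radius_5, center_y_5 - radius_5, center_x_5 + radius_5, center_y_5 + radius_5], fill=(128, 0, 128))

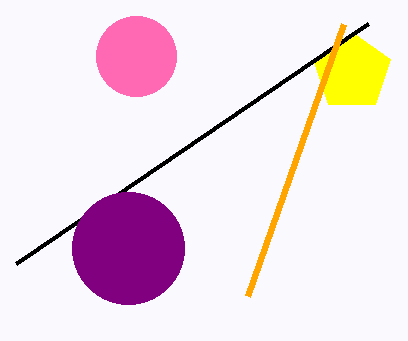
center_x_1 = 352
radius_1 = 40
px0_2 = 368
py0_2 = 24
px1_3 = 344
py1_3 = 24
center_x_4 = 136
center_y_4 = 56
radius_4 = 40
center_x_5 = 128
center_y_5 = 248
radius_5 = 56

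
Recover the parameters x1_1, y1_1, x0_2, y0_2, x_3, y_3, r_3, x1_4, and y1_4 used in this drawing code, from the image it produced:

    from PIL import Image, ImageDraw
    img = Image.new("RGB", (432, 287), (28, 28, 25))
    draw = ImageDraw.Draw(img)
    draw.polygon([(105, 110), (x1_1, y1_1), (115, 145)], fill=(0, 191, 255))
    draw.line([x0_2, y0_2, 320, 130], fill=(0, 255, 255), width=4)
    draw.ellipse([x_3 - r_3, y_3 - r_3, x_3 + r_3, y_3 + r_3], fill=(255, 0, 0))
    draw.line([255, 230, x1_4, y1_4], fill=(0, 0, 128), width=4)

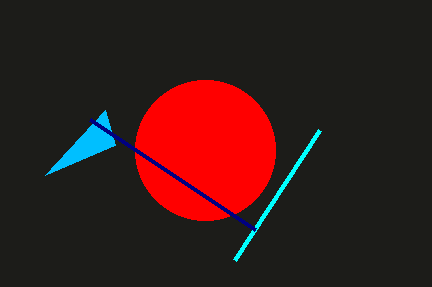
x1_1 = 45
y1_1 = 175
x0_2 = 235
y0_2 = 260
x_3 = 205
y_3 = 150
r_3 = 70
x1_4 = 90
y1_4 = 120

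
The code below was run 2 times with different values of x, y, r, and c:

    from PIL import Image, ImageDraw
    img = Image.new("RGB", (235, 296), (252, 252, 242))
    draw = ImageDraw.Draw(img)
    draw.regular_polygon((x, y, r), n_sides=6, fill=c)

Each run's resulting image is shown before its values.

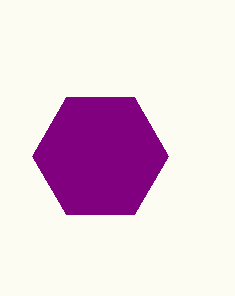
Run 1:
x = 100, y = 156, r = 68, c = 'purple'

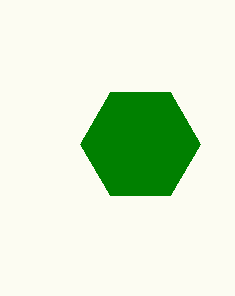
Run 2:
x = 140
y = 144
r = 60
c = 'green'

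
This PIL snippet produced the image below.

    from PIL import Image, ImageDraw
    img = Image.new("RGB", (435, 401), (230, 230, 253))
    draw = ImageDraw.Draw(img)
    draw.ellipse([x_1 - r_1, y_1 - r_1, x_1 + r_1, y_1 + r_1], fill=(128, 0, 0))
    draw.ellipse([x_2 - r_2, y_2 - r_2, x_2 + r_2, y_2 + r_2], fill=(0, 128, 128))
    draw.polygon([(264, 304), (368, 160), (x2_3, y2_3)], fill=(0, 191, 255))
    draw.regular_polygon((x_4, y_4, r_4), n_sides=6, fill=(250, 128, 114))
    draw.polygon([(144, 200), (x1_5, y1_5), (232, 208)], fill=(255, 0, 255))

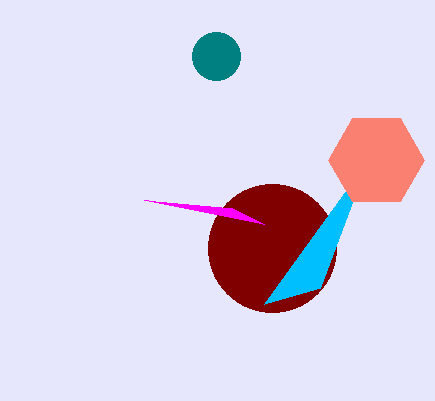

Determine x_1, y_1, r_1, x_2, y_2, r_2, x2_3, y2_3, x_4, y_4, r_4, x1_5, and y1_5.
x_1 = 272, y_1 = 248, r_1 = 64, x_2 = 216, y_2 = 56, r_2 = 24, x2_3 = 320, y2_3 = 288, x_4 = 376, y_4 = 160, r_4 = 48, x1_5 = 264, y1_5 = 224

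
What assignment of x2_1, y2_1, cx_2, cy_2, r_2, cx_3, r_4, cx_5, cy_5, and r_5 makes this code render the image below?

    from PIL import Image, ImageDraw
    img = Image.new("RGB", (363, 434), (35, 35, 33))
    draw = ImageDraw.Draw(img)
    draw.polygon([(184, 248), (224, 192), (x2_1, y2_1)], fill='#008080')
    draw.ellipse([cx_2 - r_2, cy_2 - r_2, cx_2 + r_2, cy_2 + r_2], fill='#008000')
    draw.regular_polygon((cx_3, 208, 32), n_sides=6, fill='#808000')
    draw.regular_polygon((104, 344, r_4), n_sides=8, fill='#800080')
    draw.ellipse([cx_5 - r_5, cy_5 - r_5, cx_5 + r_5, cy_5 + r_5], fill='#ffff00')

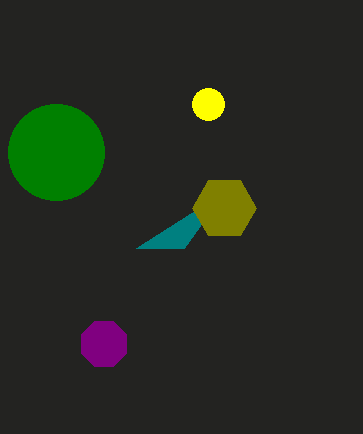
x2_1 = 136; y2_1 = 248; cx_2 = 56; cy_2 = 152; r_2 = 48; cx_3 = 224; r_4 = 24; cx_5 = 208; cy_5 = 104; r_5 = 16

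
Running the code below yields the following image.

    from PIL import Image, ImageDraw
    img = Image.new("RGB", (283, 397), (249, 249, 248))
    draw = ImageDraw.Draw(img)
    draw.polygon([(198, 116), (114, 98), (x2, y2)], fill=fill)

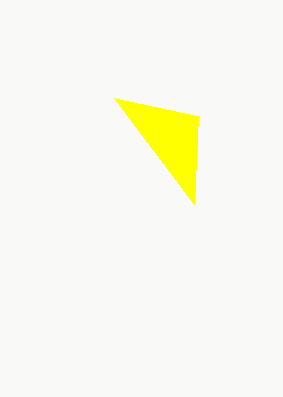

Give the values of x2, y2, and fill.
x2 = 194; y2 = 204; fill = 'yellow'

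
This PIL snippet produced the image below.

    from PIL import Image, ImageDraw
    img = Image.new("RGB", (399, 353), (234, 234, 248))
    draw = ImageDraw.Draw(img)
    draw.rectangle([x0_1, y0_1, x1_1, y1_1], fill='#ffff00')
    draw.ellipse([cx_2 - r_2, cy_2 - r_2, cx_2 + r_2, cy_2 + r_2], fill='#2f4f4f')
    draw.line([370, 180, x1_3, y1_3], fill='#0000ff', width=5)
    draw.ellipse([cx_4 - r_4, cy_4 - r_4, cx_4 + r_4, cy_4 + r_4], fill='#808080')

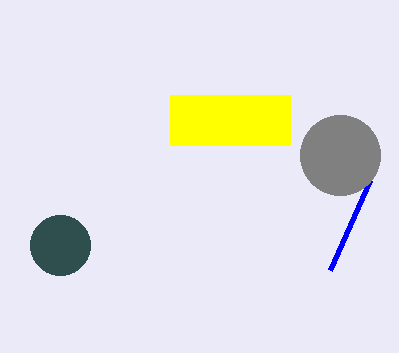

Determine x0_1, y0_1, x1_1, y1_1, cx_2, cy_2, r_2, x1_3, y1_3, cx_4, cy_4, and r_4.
x0_1 = 170; y0_1 = 95; x1_1 = 290; y1_1 = 145; cx_2 = 60; cy_2 = 245; r_2 = 30; x1_3 = 330; y1_3 = 270; cx_4 = 340; cy_4 = 155; r_4 = 40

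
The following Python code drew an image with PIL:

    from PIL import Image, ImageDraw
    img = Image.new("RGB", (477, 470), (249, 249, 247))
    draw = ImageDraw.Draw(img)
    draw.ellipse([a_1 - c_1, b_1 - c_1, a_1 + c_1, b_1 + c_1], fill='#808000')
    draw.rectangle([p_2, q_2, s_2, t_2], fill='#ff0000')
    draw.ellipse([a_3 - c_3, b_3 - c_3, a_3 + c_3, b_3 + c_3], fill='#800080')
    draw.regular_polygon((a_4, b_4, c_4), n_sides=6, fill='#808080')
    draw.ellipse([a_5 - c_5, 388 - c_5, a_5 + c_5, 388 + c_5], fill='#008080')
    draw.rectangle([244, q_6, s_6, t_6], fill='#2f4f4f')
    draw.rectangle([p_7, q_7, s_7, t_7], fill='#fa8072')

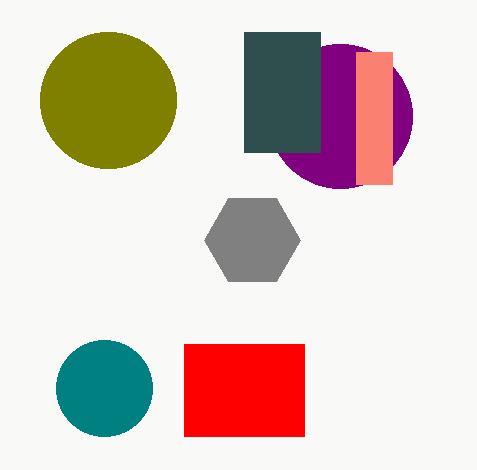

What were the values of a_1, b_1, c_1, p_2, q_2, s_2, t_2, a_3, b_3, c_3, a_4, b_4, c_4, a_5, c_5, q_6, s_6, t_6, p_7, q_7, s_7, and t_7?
a_1 = 108, b_1 = 100, c_1 = 68, p_2 = 184, q_2 = 344, s_2 = 304, t_2 = 436, a_3 = 340, b_3 = 116, c_3 = 72, a_4 = 252, b_4 = 240, c_4 = 48, a_5 = 104, c_5 = 48, q_6 = 32, s_6 = 320, t_6 = 152, p_7 = 356, q_7 = 52, s_7 = 392, t_7 = 184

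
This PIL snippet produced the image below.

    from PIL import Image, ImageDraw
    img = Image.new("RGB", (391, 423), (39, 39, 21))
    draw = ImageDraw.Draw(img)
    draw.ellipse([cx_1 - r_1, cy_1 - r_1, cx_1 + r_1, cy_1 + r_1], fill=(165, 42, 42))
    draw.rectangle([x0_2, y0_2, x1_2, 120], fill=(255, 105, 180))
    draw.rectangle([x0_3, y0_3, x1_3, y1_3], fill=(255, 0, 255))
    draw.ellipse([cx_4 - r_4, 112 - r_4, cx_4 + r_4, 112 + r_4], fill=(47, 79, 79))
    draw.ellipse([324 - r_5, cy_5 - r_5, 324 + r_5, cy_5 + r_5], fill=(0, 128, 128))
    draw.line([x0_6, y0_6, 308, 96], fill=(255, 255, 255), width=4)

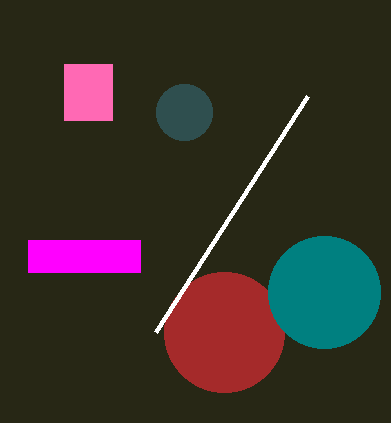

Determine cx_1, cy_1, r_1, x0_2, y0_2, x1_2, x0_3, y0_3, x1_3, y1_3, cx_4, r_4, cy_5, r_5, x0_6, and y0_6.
cx_1 = 224; cy_1 = 332; r_1 = 60; x0_2 = 64; y0_2 = 64; x1_2 = 112; x0_3 = 28; y0_3 = 240; x1_3 = 140; y1_3 = 272; cx_4 = 184; r_4 = 28; cy_5 = 292; r_5 = 56; x0_6 = 156; y0_6 = 332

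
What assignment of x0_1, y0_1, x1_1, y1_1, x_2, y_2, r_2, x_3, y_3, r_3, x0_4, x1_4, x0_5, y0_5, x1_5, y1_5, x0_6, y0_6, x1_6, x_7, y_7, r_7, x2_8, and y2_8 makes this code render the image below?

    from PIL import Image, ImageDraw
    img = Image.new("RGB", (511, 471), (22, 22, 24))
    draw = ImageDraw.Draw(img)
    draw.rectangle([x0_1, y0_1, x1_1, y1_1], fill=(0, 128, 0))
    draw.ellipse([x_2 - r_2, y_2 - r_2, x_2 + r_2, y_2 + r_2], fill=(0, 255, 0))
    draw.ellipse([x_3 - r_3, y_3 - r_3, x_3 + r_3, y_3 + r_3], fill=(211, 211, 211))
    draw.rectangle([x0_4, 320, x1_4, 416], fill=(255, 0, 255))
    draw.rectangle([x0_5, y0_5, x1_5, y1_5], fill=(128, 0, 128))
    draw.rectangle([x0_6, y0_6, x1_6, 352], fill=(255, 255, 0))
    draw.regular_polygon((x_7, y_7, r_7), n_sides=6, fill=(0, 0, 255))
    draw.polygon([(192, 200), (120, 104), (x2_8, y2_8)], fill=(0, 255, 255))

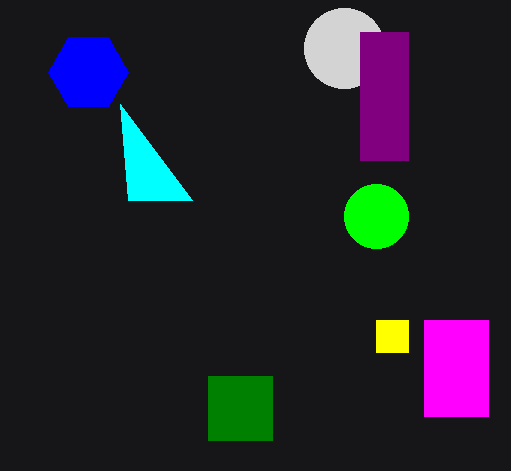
x0_1 = 208, y0_1 = 376, x1_1 = 272, y1_1 = 440, x_2 = 376, y_2 = 216, r_2 = 32, x_3 = 344, y_3 = 48, r_3 = 40, x0_4 = 424, x1_4 = 488, x0_5 = 360, y0_5 = 32, x1_5 = 408, y1_5 = 160, x0_6 = 376, y0_6 = 320, x1_6 = 408, x_7 = 88, y_7 = 72, r_7 = 40, x2_8 = 128, y2_8 = 200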